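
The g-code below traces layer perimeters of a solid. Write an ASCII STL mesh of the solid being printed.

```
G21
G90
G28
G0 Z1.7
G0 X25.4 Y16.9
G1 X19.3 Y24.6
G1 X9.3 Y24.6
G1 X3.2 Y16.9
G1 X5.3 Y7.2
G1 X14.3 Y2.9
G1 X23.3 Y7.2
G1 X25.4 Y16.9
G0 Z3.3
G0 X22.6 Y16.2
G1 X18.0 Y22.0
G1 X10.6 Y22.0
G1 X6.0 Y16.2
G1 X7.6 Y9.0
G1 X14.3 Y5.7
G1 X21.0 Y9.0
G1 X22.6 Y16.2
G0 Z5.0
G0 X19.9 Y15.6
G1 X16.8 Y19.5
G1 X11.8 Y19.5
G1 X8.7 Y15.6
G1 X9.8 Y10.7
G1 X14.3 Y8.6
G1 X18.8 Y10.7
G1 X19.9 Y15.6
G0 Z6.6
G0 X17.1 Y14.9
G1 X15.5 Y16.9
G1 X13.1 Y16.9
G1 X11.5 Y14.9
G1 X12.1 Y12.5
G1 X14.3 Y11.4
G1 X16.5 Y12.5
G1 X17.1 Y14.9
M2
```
solid part
  facet normal 0.0000 0.0000 -1.0000
    outer loop
      vertex 8.1 27.2 0.0
      vertex 20.5 27.2 0.0
      vertex 28.2 17.5 0.0
    endloop
  endfacet
  facet normal 0.0000 0.0000 -1.0000
    outer loop
      vertex 0.4 17.5 0.0
      vertex 8.1 27.2 0.0
      vertex 28.2 17.5 0.0
    endloop
  endfacet
  facet normal 0.0000 0.0000 -1.0000
    outer loop
      vertex 3.1 5.4 0.0
      vertex 0.4 17.5 0.0
      vertex 28.2 17.5 0.0
    endloop
  endfacet
  facet normal 0.0000 0.0000 -1.0000
    outer loop
      vertex 14.3 0.0 0.0
      vertex 3.1 5.4 0.0
      vertex 28.2 17.5 0.0
    endloop
  endfacet
  facet normal 0.0000 0.0000 -1.0000
    outer loop
      vertex 25.5 5.4 0.0
      vertex 14.3 0.0 0.0
      vertex 28.2 17.5 0.0
    endloop
  endfacet
  facet normal 0.4243 0.3368 0.8405
    outer loop
      vertex 28.2 17.5 0.0
      vertex 20.5 27.2 0.0
      vertex 14.3 14.3 8.3
    endloop
  endfacet
  facet normal 0.0000 0.5411 0.8410
    outer loop
      vertex 20.5 27.2 0.0
      vertex 8.1 27.2 0.0
      vertex 14.3 14.3 8.3
    endloop
  endfacet
  facet normal -0.4243 0.3368 0.8405
    outer loop
      vertex 8.1 27.2 0.0
      vertex 0.4 17.5 0.0
      vertex 14.3 14.3 8.3
    endloop
  endfacet
  facet normal -0.5290 -0.1180 0.8404
    outer loop
      vertex 0.4 17.5 0.0
      vertex 3.1 5.4 0.0
      vertex 14.3 14.3 8.3
    endloop
  endfacet
  facet normal -0.2352 -0.4879 0.8406
    outer loop
      vertex 3.1 5.4 0.0
      vertex 14.3 0.0 0.0
      vertex 14.3 14.3 8.3
    endloop
  endfacet
  facet normal 0.2352 -0.4879 0.8406
    outer loop
      vertex 14.3 0.0 0.0
      vertex 25.5 5.4 0.0
      vertex 14.3 14.3 8.3
    endloop
  endfacet
  facet normal 0.5290 -0.1180 0.8404
    outer loop
      vertex 25.5 5.4 0.0
      vertex 28.2 17.5 0.0
      vertex 14.3 14.3 8.3
    endloop
  endfacet
endsolid part

The G0 Z moves step by Δz≈1.7 mm. The G1 loops shrink linearly with z, so the solid tapers from its base footprint up to z≈8.3. Closing with a flat bottom cap and the tapered top and triangulating gives 12 facets — a regular 7-sided pyramid, base circumscribed radius ≈ 14.3 mm, apex at z ≈ 8.3 mm.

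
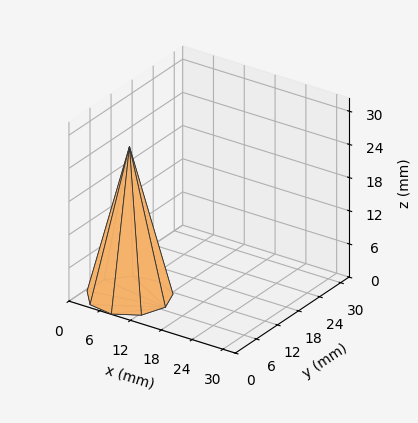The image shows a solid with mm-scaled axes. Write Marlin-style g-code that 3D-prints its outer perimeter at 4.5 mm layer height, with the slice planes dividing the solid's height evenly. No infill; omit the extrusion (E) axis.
Reading the render: the shape is a regular 9-sided pyramid, base circumscribed radius ≈ 7 mm, apex at z ≈ 27 mm (dimensions read to the nearest mm from the axis ticks). For the g-code, the solid's height is divided into equal slices at the stated Δz and each level perimeter traced with G1 moves after a G0 lift.

; perimeter-only toolpath
G21 ; units = mm
G90 ; absolute positioning
G28 ; home
; layer 1
G0 Z4.5
G0 X12.8 Y7.0
G1 X11.5 Y10.8
G1 X8.0 Y12.8
G1 X4.1 Y12.1
G1 X1.5 Y9.0
G1 X1.5 Y5.0
G1 X4.1 Y1.9
G1 X8.0 Y1.2
G1 X11.5 Y3.2
G1 X12.8 Y7.0
; layer 2
G0 Z9.0
G0 X11.7 Y7.0
G1 X10.6 Y10.0
G1 X7.8 Y11.6
G1 X4.7 Y11.1
G1 X2.6 Y8.6
G1 X2.6 Y5.4
G1 X4.7 Y2.9
G1 X7.8 Y2.4
G1 X10.6 Y4.0
G1 X11.7 Y7.0
; layer 3
G0 Z13.5
G0 X10.5 Y7.0
G1 X9.7 Y9.2
G1 X7.6 Y10.4
G1 X5.2 Y10.1
G1 X3.7 Y8.2
G1 X3.7 Y5.8
G1 X5.2 Y4.0
G1 X7.6 Y3.5
G1 X9.7 Y4.8
G1 X10.5 Y7.0
; layer 4
G0 Z18.0
G0 X9.3 Y7.0
G1 X8.8 Y8.5
G1 X7.4 Y9.3
G1 X5.8 Y9.0
G1 X4.8 Y7.8
G1 X4.8 Y6.2
G1 X5.8 Y5.0
G1 X7.4 Y4.7
G1 X8.8 Y5.5
G1 X9.3 Y7.0
; layer 5
G0 Z22.5
G0 X8.2 Y7.0
G1 X7.9 Y7.8
G1 X7.2 Y8.2
G1 X6.4 Y8.0
G1 X5.9 Y7.4
G1 X5.9 Y6.6
G1 X6.4 Y6.0
G1 X7.2 Y5.9
G1 X7.9 Y6.3
G1 X8.2 Y7.0
M2 ; end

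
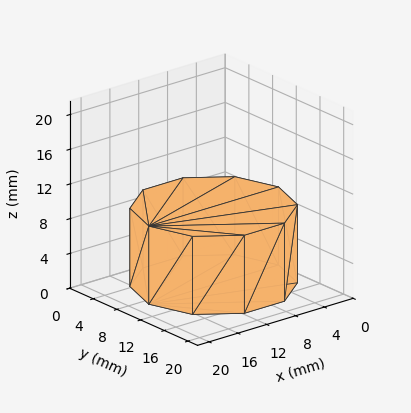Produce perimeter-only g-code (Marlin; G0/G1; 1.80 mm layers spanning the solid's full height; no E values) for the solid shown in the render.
Reading the render: the shape is a regular 10-sided prism (a cylinder approximated with 10 flat sides), circumscribed radius ≈ 9 mm, height ≈ 9 mm (dimensions read to the nearest mm from the axis ticks). For the g-code, the solid's height is divided into equal slices at the stated Δz and each level perimeter traced with G1 moves after a G0 lift.

; perimeter-only toolpath
G21 ; units = mm
G90 ; absolute positioning
G28 ; home
; layer 1
G0 Z1.80
G0 X18.00 Y9.00
G1 X16.28 Y14.29
G1 X11.78 Y17.56
G1 X6.22 Y17.56
G1 X1.72 Y14.29
G1 X0.00 Y9.00
G1 X1.72 Y3.71
G1 X6.22 Y0.44
G1 X11.78 Y0.44
G1 X16.28 Y3.71
G1 X18.00 Y9.00
; layer 2
G0 Z3.60
G0 X18.00 Y9.00
G1 X16.28 Y14.29
G1 X11.78 Y17.56
G1 X6.22 Y17.56
G1 X1.72 Y14.29
G1 X0.00 Y9.00
G1 X1.72 Y3.71
G1 X6.22 Y0.44
G1 X11.78 Y0.44
G1 X16.28 Y3.71
G1 X18.00 Y9.00
; layer 3
G0 Z5.40
G0 X18.00 Y9.00
G1 X16.28 Y14.29
G1 X11.78 Y17.56
G1 X6.22 Y17.56
G1 X1.72 Y14.29
G1 X0.00 Y9.00
G1 X1.72 Y3.71
G1 X6.22 Y0.44
G1 X11.78 Y0.44
G1 X16.28 Y3.71
G1 X18.00 Y9.00
; layer 4
G0 Z7.20
G0 X18.00 Y9.00
G1 X16.28 Y14.29
G1 X11.78 Y17.56
G1 X6.22 Y17.56
G1 X1.72 Y14.29
G1 X0.00 Y9.00
G1 X1.72 Y3.71
G1 X6.22 Y0.44
G1 X11.78 Y0.44
G1 X16.28 Y3.71
G1 X18.00 Y9.00
; layer 5
G0 Z9.00
G0 X18.00 Y9.00
G1 X16.28 Y14.29
G1 X11.78 Y17.56
G1 X6.22 Y17.56
G1 X1.72 Y14.29
G1 X0.00 Y9.00
G1 X1.72 Y3.71
G1 X6.22 Y0.44
G1 X11.78 Y0.44
G1 X16.28 Y3.71
G1 X18.00 Y9.00
M2 ; end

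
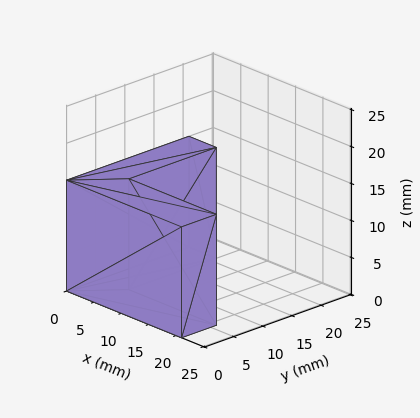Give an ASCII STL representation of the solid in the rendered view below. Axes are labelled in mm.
Reading the render: the shape is an L-shaped prism: outer 21 × 21 mm, arm thicknesses ≈ 6 mm (horizontal) and 5 mm (vertical), extruded 15 mm in z (dimensions read to the nearest mm from the axis ticks). For the STL, each face is triangulated and given an outward normal.

solid part
  facet normal 0.0000 0.0000 -1.0000
    outer loop
      vertex 21.000 6.000 0.000
      vertex 21.000 0.000 0.000
      vertex 0.000 0.000 0.000
    endloop
  endfacet
  facet normal 0.0000 0.0000 -1.0000
    outer loop
      vertex 5.000 6.000 0.000
      vertex 21.000 6.000 0.000
      vertex 0.000 0.000 0.000
    endloop
  endfacet
  facet normal 0.0000 0.0000 -1.0000
    outer loop
      vertex 5.000 21.000 0.000
      vertex 5.000 6.000 0.000
      vertex 0.000 0.000 0.000
    endloop
  endfacet
  facet normal 0.0000 0.0000 -1.0000
    outer loop
      vertex 0.000 21.000 0.000
      vertex 5.000 21.000 0.000
      vertex 0.000 0.000 0.000
    endloop
  endfacet
  facet normal 0.0000 0.0000 1.0000
    outer loop
      vertex 0.000 0.000 15.000
      vertex 21.000 0.000 15.000
      vertex 21.000 6.000 15.000
    endloop
  endfacet
  facet normal 0.0000 0.0000 1.0000
    outer loop
      vertex 0.000 0.000 15.000
      vertex 21.000 6.000 15.000
      vertex 5.000 6.000 15.000
    endloop
  endfacet
  facet normal 0.0000 0.0000 1.0000
    outer loop
      vertex 0.000 0.000 15.000
      vertex 5.000 6.000 15.000
      vertex 5.000 21.000 15.000
    endloop
  endfacet
  facet normal 0.0000 0.0000 1.0000
    outer loop
      vertex 0.000 0.000 15.000
      vertex 5.000 21.000 15.000
      vertex 0.000 21.000 15.000
    endloop
  endfacet
  facet normal 0.0000 -1.0000 0.0000
    outer loop
      vertex 0.000 0.000 0.000
      vertex 21.000 0.000 0.000
      vertex 21.000 0.000 15.000
    endloop
  endfacet
  facet normal 0.0000 -1.0000 0.0000
    outer loop
      vertex 0.000 0.000 0.000
      vertex 21.000 0.000 15.000
      vertex 0.000 0.000 15.000
    endloop
  endfacet
  facet normal 1.0000 0.0000 0.0000
    outer loop
      vertex 21.000 0.000 0.000
      vertex 21.000 6.000 0.000
      vertex 21.000 6.000 15.000
    endloop
  endfacet
  facet normal 1.0000 0.0000 0.0000
    outer loop
      vertex 21.000 0.000 0.000
      vertex 21.000 6.000 15.000
      vertex 21.000 0.000 15.000
    endloop
  endfacet
  facet normal 0.0000 1.0000 0.0000
    outer loop
      vertex 21.000 6.000 0.000
      vertex 5.000 6.000 0.000
      vertex 5.000 6.000 15.000
    endloop
  endfacet
  facet normal 0.0000 1.0000 0.0000
    outer loop
      vertex 21.000 6.000 0.000
      vertex 5.000 6.000 15.000
      vertex 21.000 6.000 15.000
    endloop
  endfacet
  facet normal 1.0000 0.0000 0.0000
    outer loop
      vertex 5.000 6.000 0.000
      vertex 5.000 21.000 0.000
      vertex 5.000 21.000 15.000
    endloop
  endfacet
  facet normal 1.0000 0.0000 0.0000
    outer loop
      vertex 5.000 6.000 0.000
      vertex 5.000 21.000 15.000
      vertex 5.000 6.000 15.000
    endloop
  endfacet
  facet normal 0.0000 1.0000 0.0000
    outer loop
      vertex 5.000 21.000 0.000
      vertex 0.000 21.000 0.000
      vertex 0.000 21.000 15.000
    endloop
  endfacet
  facet normal 0.0000 1.0000 0.0000
    outer loop
      vertex 5.000 21.000 0.000
      vertex 0.000 21.000 15.000
      vertex 5.000 21.000 15.000
    endloop
  endfacet
  facet normal -1.0000 0.0000 0.0000
    outer loop
      vertex 0.000 21.000 0.000
      vertex 0.000 0.000 0.000
      vertex 0.000 0.000 15.000
    endloop
  endfacet
  facet normal -1.0000 0.0000 0.0000
    outer loop
      vertex 0.000 21.000 0.000
      vertex 0.000 0.000 15.000
      vertex 0.000 21.000 15.000
    endloop
  endfacet
endsolid part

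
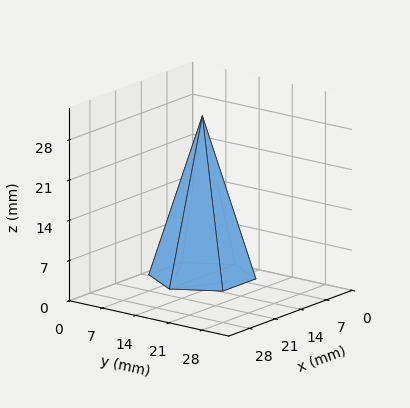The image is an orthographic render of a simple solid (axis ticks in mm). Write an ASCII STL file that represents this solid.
Reading the render: the shape is a regular 6-sided pyramid, base circumscribed radius ≈ 9 mm, apex at z ≈ 28 mm (dimensions read to the nearest mm from the axis ticks). For the STL, each face is triangulated and given an outward normal.

solid part
  facet normal 0.0000 0.0000 -1.0000
    outer loop
      vertex 4.5 16.8 0.0
      vertex 13.5 16.8 0.0
      vertex 18.0 9.0 0.0
    endloop
  endfacet
  facet normal 0.0000 0.0000 -1.0000
    outer loop
      vertex 0.0 9.0 0.0
      vertex 4.5 16.8 0.0
      vertex 18.0 9.0 0.0
    endloop
  endfacet
  facet normal 0.0000 0.0000 -1.0000
    outer loop
      vertex 4.5 1.2 0.0
      vertex 0.0 9.0 0.0
      vertex 18.0 9.0 0.0
    endloop
  endfacet
  facet normal 0.0000 0.0000 -1.0000
    outer loop
      vertex 13.5 1.2 0.0
      vertex 4.5 1.2 0.0
      vertex 18.0 9.0 0.0
    endloop
  endfacet
  facet normal 0.8344 0.4814 0.2682
    outer loop
      vertex 18.0 9.0 0.0
      vertex 13.5 16.8 0.0
      vertex 9.0 9.0 28.0
    endloop
  endfacet
  facet normal 0.0000 0.9633 0.2684
    outer loop
      vertex 13.5 16.8 0.0
      vertex 4.5 16.8 0.0
      vertex 9.0 9.0 28.0
    endloop
  endfacet
  facet normal -0.8344 0.4814 0.2682
    outer loop
      vertex 4.5 16.8 0.0
      vertex 0.0 9.0 0.0
      vertex 9.0 9.0 28.0
    endloop
  endfacet
  facet normal -0.8344 -0.4814 0.2682
    outer loop
      vertex 0.0 9.0 0.0
      vertex 4.5 1.2 0.0
      vertex 9.0 9.0 28.0
    endloop
  endfacet
  facet normal 0.0000 -0.9633 0.2684
    outer loop
      vertex 4.5 1.2 0.0
      vertex 13.5 1.2 0.0
      vertex 9.0 9.0 28.0
    endloop
  endfacet
  facet normal 0.8344 -0.4814 0.2682
    outer loop
      vertex 13.5 1.2 0.0
      vertex 18.0 9.0 0.0
      vertex 9.0 9.0 28.0
    endloop
  endfacet
endsolid part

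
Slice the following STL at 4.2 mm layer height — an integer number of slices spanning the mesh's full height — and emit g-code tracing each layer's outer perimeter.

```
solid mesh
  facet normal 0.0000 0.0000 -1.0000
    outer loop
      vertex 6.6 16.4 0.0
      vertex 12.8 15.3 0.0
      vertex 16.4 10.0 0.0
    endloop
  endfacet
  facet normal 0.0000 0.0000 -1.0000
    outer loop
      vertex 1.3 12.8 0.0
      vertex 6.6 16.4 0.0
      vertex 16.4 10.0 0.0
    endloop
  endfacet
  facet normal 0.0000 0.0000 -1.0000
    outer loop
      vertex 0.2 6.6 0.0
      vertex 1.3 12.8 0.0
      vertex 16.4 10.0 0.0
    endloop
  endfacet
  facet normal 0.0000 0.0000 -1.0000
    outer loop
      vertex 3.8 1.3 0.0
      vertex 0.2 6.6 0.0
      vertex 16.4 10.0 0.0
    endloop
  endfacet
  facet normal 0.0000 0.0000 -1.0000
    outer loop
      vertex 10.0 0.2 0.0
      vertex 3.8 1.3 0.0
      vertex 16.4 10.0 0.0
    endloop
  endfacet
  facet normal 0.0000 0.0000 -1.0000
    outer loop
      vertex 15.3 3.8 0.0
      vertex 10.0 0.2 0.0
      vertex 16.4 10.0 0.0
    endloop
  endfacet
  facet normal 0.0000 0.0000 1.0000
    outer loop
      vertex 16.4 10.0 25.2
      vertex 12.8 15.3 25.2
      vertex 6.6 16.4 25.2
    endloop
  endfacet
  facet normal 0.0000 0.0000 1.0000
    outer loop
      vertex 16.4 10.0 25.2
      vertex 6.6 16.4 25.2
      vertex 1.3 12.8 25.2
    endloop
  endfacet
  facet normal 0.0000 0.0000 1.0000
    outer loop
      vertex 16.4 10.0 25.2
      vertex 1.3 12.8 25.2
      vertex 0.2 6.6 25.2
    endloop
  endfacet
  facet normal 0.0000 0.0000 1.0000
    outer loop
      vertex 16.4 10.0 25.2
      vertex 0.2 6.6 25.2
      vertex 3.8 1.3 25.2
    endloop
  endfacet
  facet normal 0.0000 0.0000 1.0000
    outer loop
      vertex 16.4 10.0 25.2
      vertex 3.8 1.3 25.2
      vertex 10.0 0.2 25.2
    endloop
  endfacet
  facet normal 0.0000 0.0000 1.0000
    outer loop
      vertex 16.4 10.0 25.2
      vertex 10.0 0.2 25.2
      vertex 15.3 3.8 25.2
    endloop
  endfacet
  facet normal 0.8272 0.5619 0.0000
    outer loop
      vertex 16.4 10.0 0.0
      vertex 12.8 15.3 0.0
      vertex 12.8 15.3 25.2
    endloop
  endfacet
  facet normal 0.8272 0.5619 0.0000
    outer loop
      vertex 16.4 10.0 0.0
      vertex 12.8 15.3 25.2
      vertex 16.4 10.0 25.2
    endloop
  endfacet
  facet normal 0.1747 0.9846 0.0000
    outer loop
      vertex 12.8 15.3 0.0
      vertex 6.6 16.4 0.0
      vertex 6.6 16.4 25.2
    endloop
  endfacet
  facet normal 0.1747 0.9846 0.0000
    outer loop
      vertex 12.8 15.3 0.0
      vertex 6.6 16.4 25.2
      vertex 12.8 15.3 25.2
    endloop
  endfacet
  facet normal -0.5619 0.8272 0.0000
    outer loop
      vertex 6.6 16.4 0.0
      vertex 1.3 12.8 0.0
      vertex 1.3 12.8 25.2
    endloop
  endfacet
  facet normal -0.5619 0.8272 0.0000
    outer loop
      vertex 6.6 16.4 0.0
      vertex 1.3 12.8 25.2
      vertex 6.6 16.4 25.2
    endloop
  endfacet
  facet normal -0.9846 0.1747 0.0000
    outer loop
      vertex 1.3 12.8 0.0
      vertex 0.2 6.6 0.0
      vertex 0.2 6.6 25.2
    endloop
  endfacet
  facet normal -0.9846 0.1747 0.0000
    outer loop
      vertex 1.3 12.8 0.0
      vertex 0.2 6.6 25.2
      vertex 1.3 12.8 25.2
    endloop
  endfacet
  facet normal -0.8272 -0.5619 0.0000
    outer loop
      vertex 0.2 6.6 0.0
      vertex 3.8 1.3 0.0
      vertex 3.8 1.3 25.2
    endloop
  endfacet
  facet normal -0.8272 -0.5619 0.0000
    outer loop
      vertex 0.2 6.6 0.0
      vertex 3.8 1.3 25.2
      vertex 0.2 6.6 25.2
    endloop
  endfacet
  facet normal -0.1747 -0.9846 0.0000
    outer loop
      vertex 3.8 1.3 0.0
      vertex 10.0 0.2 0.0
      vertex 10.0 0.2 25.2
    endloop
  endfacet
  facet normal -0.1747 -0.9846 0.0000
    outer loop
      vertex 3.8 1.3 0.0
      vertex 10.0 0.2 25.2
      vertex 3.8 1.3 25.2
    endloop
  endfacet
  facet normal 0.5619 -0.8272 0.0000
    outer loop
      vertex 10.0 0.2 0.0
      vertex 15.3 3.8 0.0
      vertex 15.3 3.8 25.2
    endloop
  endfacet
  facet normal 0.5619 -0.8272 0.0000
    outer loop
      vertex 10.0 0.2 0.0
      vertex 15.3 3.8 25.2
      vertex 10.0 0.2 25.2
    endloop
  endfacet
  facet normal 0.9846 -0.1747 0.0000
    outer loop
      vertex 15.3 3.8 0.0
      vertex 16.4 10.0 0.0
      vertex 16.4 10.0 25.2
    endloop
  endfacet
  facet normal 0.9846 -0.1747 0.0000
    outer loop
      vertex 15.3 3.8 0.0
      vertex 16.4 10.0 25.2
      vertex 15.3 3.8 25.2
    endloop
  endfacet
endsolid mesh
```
; perimeter-only toolpath
G21 ; units = mm
G90 ; absolute positioning
G28 ; home
; layer 1
G0 Z4.2
G0 X16.4 Y10.0
G1 X12.8 Y15.3
G1 X6.6 Y16.4
G1 X1.3 Y12.8
G1 X0.2 Y6.6
G1 X3.8 Y1.3
G1 X10.0 Y0.2
G1 X15.3 Y3.8
G1 X16.4 Y10.0
; layer 2
G0 Z8.4
G0 X16.4 Y10.0
G1 X12.8 Y15.3
G1 X6.6 Y16.4
G1 X1.3 Y12.8
G1 X0.2 Y6.6
G1 X3.8 Y1.3
G1 X10.0 Y0.2
G1 X15.3 Y3.8
G1 X16.4 Y10.0
; layer 3
G0 Z12.6
G0 X16.4 Y10.0
G1 X12.8 Y15.3
G1 X6.6 Y16.4
G1 X1.3 Y12.8
G1 X0.2 Y6.6
G1 X3.8 Y1.3
G1 X10.0 Y0.2
G1 X15.3 Y3.8
G1 X16.4 Y10.0
; layer 4
G0 Z16.8
G0 X16.4 Y10.0
G1 X12.8 Y15.3
G1 X6.6 Y16.4
G1 X1.3 Y12.8
G1 X0.2 Y6.6
G1 X3.8 Y1.3
G1 X10.0 Y0.2
G1 X15.3 Y3.8
G1 X16.4 Y10.0
; layer 5
G0 Z21.0
G0 X16.4 Y10.0
G1 X12.8 Y15.3
G1 X6.6 Y16.4
G1 X1.3 Y12.8
G1 X0.2 Y6.6
G1 X3.8 Y1.3
G1 X10.0 Y0.2
G1 X15.3 Y3.8
G1 X16.4 Y10.0
; layer 6
G0 Z25.2
G0 X16.4 Y10.0
G1 X12.8 Y15.3
G1 X6.6 Y16.4
G1 X1.3 Y12.8
G1 X0.2 Y6.6
G1 X3.8 Y1.3
G1 X10.0 Y0.2
G1 X15.3 Y3.8
G1 X16.4 Y10.0
M2 ; end

The solid is a regular 8-sided prism (a cylinder approximated with 8 flat sides), circumscribed radius ≈ 8.3 mm, height ≈ 25.2 mm. Slicing at Δz = 4.2 mm — 6 equal slices spanning the solid's height, so layer i sits at z = i·h/6 — gives 6 non-empty perimeters. Each is a 8-segment closed polygon; G0 lifts to the layer z and rapids to the start vertex, then G1 traces the edges.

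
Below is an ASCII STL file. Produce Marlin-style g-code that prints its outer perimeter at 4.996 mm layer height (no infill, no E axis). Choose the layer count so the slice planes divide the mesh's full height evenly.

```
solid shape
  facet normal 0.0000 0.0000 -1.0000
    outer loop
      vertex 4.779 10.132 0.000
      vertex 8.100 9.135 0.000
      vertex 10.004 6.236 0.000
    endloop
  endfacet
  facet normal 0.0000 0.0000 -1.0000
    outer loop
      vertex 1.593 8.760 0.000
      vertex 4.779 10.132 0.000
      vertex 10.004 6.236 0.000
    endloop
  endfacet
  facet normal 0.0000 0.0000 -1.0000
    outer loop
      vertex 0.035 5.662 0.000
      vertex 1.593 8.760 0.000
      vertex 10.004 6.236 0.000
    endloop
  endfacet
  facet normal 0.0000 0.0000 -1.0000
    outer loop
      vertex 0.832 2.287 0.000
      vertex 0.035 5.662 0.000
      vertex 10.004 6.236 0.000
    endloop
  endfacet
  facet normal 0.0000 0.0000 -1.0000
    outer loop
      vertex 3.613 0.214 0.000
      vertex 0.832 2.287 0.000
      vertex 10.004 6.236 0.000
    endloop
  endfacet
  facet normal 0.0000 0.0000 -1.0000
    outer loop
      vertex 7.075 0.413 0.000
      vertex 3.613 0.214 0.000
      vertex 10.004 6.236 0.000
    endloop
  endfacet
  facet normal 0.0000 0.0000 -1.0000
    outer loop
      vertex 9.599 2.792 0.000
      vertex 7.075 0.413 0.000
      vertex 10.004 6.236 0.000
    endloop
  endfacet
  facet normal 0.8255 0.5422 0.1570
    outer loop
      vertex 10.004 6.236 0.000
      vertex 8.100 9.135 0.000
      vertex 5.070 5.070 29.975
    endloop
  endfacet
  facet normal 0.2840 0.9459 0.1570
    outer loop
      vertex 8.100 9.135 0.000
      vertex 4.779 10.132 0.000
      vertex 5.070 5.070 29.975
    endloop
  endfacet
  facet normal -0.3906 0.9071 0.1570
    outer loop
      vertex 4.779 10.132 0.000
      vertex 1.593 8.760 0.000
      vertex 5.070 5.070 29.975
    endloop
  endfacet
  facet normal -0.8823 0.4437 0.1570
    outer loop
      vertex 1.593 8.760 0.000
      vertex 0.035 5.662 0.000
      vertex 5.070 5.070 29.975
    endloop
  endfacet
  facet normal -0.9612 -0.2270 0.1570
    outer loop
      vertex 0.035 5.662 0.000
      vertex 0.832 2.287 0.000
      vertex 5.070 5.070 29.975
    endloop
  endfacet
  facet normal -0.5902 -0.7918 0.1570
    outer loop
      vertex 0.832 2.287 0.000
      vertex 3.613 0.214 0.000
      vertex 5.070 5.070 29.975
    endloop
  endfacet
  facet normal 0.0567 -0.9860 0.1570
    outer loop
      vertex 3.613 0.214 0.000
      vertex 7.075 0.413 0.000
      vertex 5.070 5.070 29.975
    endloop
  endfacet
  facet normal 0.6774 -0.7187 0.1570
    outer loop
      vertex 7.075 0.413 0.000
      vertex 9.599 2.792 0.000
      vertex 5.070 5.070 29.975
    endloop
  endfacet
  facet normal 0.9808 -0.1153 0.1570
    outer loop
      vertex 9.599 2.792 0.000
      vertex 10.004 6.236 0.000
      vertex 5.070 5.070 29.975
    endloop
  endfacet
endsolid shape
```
; perimeter-only toolpath
G21 ; units = mm
G90 ; absolute positioning
G28 ; home
; layer 1
G0 Z4.996
G0 X9.182 Y6.042
G1 X7.595 Y8.457
G1 X4.827 Y9.288
G1 X2.172 Y8.145
G1 X0.874 Y5.563
G1 X1.538 Y2.751
G1 X3.856 Y1.023
G1 X6.741 Y1.189
G1 X8.844 Y3.172
G1 X9.182 Y6.042
; layer 2
G0 Z9.992
G0 X8.359 Y5.847
G1 X7.090 Y7.780
G1 X4.876 Y8.445
G1 X2.752 Y7.530
G1 X1.713 Y5.465
G1 X2.245 Y3.215
G1 X4.099 Y1.833
G1 X6.407 Y1.965
G1 X8.089 Y3.551
G1 X8.359 Y5.847
; layer 3
G0 Z14.988
G0 X7.537 Y5.653
G1 X6.585 Y7.103
G1 X4.925 Y7.601
G1 X3.332 Y6.915
G1 X2.553 Y5.366
G1 X2.951 Y3.679
G1 X4.341 Y2.642
G1 X6.072 Y2.742
G1 X7.335 Y3.931
G1 X7.537 Y5.653
; layer 4
G0 Z19.983
G0 X6.715 Y5.459
G1 X6.080 Y6.425
G1 X4.973 Y6.757
G1 X3.911 Y6.300
G1 X3.392 Y5.267
G1 X3.657 Y4.142
G1 X4.584 Y3.451
G1 X5.738 Y3.518
G1 X6.580 Y4.311
G1 X6.715 Y5.459
; layer 5
G0 Z24.979
G0 X5.892 Y5.264
G1 X5.575 Y5.748
G1 X5.022 Y5.914
G1 X4.491 Y5.685
G1 X4.231 Y5.169
G1 X4.364 Y4.606
G1 X4.827 Y4.261
G1 X5.404 Y4.294
G1 X5.825 Y4.690
G1 X5.892 Y5.264
M2 ; end

The solid is a regular 9-sided pyramid, base circumscribed radius ≈ 5.07 mm, apex at z ≈ 30 mm. Slicing at Δz = 4.996 mm — 6 equal slices spanning the solid's height, so layer i sits at z = i·h/6 — gives 5 non-empty perimeters. Each is a 9-segment closed polygon; G0 lifts to the layer z and rapids to the start vertex, then G1 traces the edges. The cross-section shrinks linearly with z (the slice at the apex is degenerate and omitted).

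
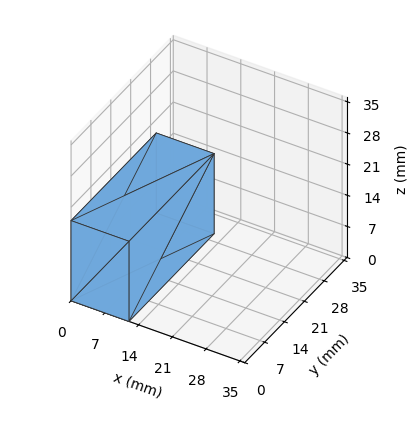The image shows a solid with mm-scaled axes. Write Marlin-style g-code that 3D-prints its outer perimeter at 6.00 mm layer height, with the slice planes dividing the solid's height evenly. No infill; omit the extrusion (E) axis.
Reading the render: the shape is a rectangular box, roughly 12 × 30 mm footprint and 18 mm tall (dimensions read to the nearest mm from the axis ticks). For the g-code, the solid's height is divided into equal slices at the stated Δz and each level perimeter traced with G1 moves after a G0 lift.

; perimeter-only toolpath
G21 ; units = mm
G90 ; absolute positioning
G28 ; home
; layer 1
G0 Z6.00
G0 X0.00 Y0.00
G1 X12.00 Y0.00
G1 X12.00 Y30.00
G1 X0.00 Y30.00
G1 X0.00 Y0.00
; layer 2
G0 Z12.00
G0 X0.00 Y0.00
G1 X12.00 Y0.00
G1 X12.00 Y30.00
G1 X0.00 Y30.00
G1 X0.00 Y0.00
; layer 3
G0 Z18.00
G0 X0.00 Y0.00
G1 X12.00 Y0.00
G1 X12.00 Y30.00
G1 X0.00 Y30.00
G1 X0.00 Y0.00
M2 ; end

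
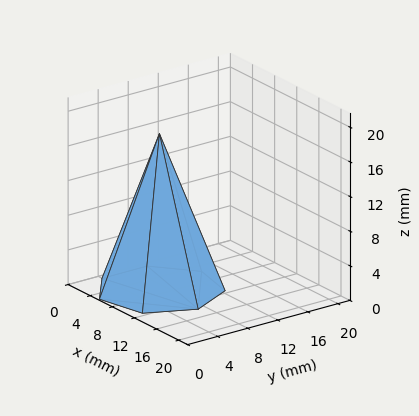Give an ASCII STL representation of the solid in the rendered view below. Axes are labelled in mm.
Reading the render: the shape is a regular 7-sided pyramid, base circumscribed radius ≈ 7 mm, apex at z ≈ 18 mm (dimensions read to the nearest mm from the axis ticks). For the STL, each face is triangulated and given an outward normal.

solid part
  facet normal 0.0000 0.0000 -1.0000
    outer loop
      vertex 5.4 13.8 0.0
      vertex 11.4 12.5 0.0
      vertex 14.0 7.0 0.0
    endloop
  endfacet
  facet normal 0.0000 0.0000 -1.0000
    outer loop
      vertex 0.7 10.0 0.0
      vertex 5.4 13.8 0.0
      vertex 14.0 7.0 0.0
    endloop
  endfacet
  facet normal 0.0000 0.0000 -1.0000
    outer loop
      vertex 0.7 4.0 0.0
      vertex 0.7 10.0 0.0
      vertex 14.0 7.0 0.0
    endloop
  endfacet
  facet normal 0.0000 0.0000 -1.0000
    outer loop
      vertex 5.4 0.2 0.0
      vertex 0.7 4.0 0.0
      vertex 14.0 7.0 0.0
    endloop
  endfacet
  facet normal 0.0000 0.0000 -1.0000
    outer loop
      vertex 11.4 1.5 0.0
      vertex 5.4 0.2 0.0
      vertex 14.0 7.0 0.0
    endloop
  endfacet
  facet normal 0.8529 0.4032 0.3317
    outer loop
      vertex 14.0 7.0 0.0
      vertex 11.4 12.5 0.0
      vertex 7.0 7.0 18.0
    endloop
  endfacet
  facet normal 0.1998 0.9223 0.3307
    outer loop
      vertex 11.4 12.5 0.0
      vertex 5.4 13.8 0.0
      vertex 7.0 7.0 18.0
    endloop
  endfacet
  facet normal -0.5935 0.7341 0.3301
    outer loop
      vertex 5.4 13.8 0.0
      vertex 0.7 10.0 0.0
      vertex 7.0 7.0 18.0
    endloop
  endfacet
  facet normal -0.9439 0.0000 0.3304
    outer loop
      vertex 0.7 10.0 0.0
      vertex 0.7 4.0 0.0
      vertex 7.0 7.0 18.0
    endloop
  endfacet
  facet normal -0.5935 -0.7341 0.3301
    outer loop
      vertex 0.7 4.0 0.0
      vertex 5.4 0.2 0.0
      vertex 7.0 7.0 18.0
    endloop
  endfacet
  facet normal 0.1998 -0.9223 0.3307
    outer loop
      vertex 5.4 0.2 0.0
      vertex 11.4 1.5 0.0
      vertex 7.0 7.0 18.0
    endloop
  endfacet
  facet normal 0.8529 -0.4032 0.3317
    outer loop
      vertex 11.4 1.5 0.0
      vertex 14.0 7.0 0.0
      vertex 7.0 7.0 18.0
    endloop
  endfacet
endsolid part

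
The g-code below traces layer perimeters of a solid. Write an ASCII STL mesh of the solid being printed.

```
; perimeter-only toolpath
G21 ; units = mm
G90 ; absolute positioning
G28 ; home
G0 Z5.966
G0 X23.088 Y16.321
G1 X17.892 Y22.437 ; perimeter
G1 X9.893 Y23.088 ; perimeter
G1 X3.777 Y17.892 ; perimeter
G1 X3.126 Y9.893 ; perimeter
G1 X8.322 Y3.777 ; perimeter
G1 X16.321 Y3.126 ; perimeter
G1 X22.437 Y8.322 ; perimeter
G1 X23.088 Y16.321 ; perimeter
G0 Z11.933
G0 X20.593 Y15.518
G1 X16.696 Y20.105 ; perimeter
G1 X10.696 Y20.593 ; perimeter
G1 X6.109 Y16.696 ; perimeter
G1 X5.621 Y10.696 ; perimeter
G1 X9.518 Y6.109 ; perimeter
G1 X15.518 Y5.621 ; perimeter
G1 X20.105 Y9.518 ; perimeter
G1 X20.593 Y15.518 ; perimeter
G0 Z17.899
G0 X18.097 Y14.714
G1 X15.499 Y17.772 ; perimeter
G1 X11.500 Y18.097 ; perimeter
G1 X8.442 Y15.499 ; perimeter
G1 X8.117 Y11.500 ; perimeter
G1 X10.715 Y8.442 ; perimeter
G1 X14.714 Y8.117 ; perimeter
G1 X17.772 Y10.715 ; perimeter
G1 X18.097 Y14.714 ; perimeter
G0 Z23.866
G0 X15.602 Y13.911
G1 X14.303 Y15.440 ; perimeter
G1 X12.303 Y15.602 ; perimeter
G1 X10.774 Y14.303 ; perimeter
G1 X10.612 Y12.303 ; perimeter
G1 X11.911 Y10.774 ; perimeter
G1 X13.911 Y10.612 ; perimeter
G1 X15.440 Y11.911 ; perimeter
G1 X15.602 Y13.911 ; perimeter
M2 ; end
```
solid part
  facet normal 0.0000 0.0000 -1.0000
    outer loop
      vertex 9.089 25.583 0.000
      vertex 19.088 24.770 0.000
      vertex 25.583 17.125 0.000
    endloop
  endfacet
  facet normal 0.0000 0.0000 -1.0000
    outer loop
      vertex 1.444 19.088 0.000
      vertex 9.089 25.583 0.000
      vertex 25.583 17.125 0.000
    endloop
  endfacet
  facet normal 0.0000 0.0000 -1.0000
    outer loop
      vertex 0.631 9.089 0.000
      vertex 1.444 19.088 0.000
      vertex 25.583 17.125 0.000
    endloop
  endfacet
  facet normal 0.0000 0.0000 -1.0000
    outer loop
      vertex 7.126 1.444 0.000
      vertex 0.631 9.089 0.000
      vertex 25.583 17.125 0.000
    endloop
  endfacet
  facet normal 0.0000 0.0000 -1.0000
    outer loop
      vertex 17.125 0.631 0.000
      vertex 7.126 1.444 0.000
      vertex 25.583 17.125 0.000
    endloop
  endfacet
  facet normal 0.0000 0.0000 -1.0000
    outer loop
      vertex 24.770 7.126 0.000
      vertex 17.125 0.631 0.000
      vertex 25.583 17.125 0.000
    endloop
  endfacet
  facet normal 0.7061 0.5999 0.3761
    outer loop
      vertex 25.583 17.125 0.000
      vertex 19.088 24.770 0.000
      vertex 13.107 13.107 29.832
    endloop
  endfacet
  facet normal 0.0751 0.9235 0.3761
    outer loop
      vertex 19.088 24.770 0.000
      vertex 9.089 25.583 0.000
      vertex 13.107 13.107 29.832
    endloop
  endfacet
  facet normal -0.5999 0.7061 0.3761
    outer loop
      vertex 9.089 25.583 0.000
      vertex 1.444 19.088 0.000
      vertex 13.107 13.107 29.832
    endloop
  endfacet
  facet normal -0.9235 0.0751 0.3761
    outer loop
      vertex 1.444 19.088 0.000
      vertex 0.631 9.089 0.000
      vertex 13.107 13.107 29.832
    endloop
  endfacet
  facet normal -0.7061 -0.5999 0.3761
    outer loop
      vertex 0.631 9.089 0.000
      vertex 7.126 1.444 0.000
      vertex 13.107 13.107 29.832
    endloop
  endfacet
  facet normal -0.0751 -0.9235 0.3761
    outer loop
      vertex 7.126 1.444 0.000
      vertex 17.125 0.631 0.000
      vertex 13.107 13.107 29.832
    endloop
  endfacet
  facet normal 0.5999 -0.7061 0.3761
    outer loop
      vertex 17.125 0.631 0.000
      vertex 24.770 7.126 0.000
      vertex 13.107 13.107 29.832
    endloop
  endfacet
  facet normal 0.9235 -0.0751 0.3761
    outer loop
      vertex 24.770 7.126 0.000
      vertex 25.583 17.125 0.000
      vertex 13.107 13.107 29.832
    endloop
  endfacet
endsolid part

The G0 Z moves step by Δz≈5.966 mm. The G1 loops shrink linearly with z, so the solid tapers from its base footprint up to z≈29.8. Closing with a flat bottom cap and the tapered top and triangulating gives 14 facets — a regular 8-sided pyramid, base circumscribed radius ≈ 13.1 mm, apex at z ≈ 29.8 mm.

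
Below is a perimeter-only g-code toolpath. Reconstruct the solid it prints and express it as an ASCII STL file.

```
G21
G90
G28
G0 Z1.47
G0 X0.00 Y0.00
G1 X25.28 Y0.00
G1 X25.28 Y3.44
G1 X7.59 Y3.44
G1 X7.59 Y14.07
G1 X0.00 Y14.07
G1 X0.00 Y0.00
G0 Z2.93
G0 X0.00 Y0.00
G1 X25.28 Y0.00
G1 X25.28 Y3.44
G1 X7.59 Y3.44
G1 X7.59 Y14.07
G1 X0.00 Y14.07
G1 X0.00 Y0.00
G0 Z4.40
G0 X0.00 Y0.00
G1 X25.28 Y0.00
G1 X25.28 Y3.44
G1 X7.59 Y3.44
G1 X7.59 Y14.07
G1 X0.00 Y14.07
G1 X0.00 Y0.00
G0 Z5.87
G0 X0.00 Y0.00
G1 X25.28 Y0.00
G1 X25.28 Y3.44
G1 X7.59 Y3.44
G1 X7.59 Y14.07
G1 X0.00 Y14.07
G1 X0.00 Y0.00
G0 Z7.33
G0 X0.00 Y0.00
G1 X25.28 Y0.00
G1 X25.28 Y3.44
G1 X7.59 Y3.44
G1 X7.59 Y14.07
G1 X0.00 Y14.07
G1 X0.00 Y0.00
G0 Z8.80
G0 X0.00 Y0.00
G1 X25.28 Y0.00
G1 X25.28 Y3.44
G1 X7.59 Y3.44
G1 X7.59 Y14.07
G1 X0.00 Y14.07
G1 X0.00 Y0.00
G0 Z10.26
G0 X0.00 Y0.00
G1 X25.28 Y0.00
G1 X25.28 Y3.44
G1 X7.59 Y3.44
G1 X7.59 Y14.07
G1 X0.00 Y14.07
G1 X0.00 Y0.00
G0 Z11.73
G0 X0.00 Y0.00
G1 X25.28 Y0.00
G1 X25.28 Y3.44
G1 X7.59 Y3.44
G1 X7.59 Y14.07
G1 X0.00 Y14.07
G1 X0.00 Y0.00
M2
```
solid part
  facet normal 0.0000 0.0000 -1.0000
    outer loop
      vertex 25.28 3.44 0.00
      vertex 25.28 0.00 0.00
      vertex 0.00 0.00 0.00
    endloop
  endfacet
  facet normal 0.0000 0.0000 -1.0000
    outer loop
      vertex 7.59 3.44 0.00
      vertex 25.28 3.44 0.00
      vertex 0.00 0.00 0.00
    endloop
  endfacet
  facet normal 0.0000 0.0000 -1.0000
    outer loop
      vertex 7.59 14.07 0.00
      vertex 7.59 3.44 0.00
      vertex 0.00 0.00 0.00
    endloop
  endfacet
  facet normal 0.0000 0.0000 -1.0000
    outer loop
      vertex 0.00 14.07 0.00
      vertex 7.59 14.07 0.00
      vertex 0.00 0.00 0.00
    endloop
  endfacet
  facet normal 0.0000 0.0000 1.0000
    outer loop
      vertex 0.00 0.00 11.73
      vertex 25.28 0.00 11.73
      vertex 25.28 3.44 11.73
    endloop
  endfacet
  facet normal 0.0000 0.0000 1.0000
    outer loop
      vertex 0.00 0.00 11.73
      vertex 25.28 3.44 11.73
      vertex 7.59 3.44 11.73
    endloop
  endfacet
  facet normal 0.0000 0.0000 1.0000
    outer loop
      vertex 0.00 0.00 11.73
      vertex 7.59 3.44 11.73
      vertex 7.59 14.07 11.73
    endloop
  endfacet
  facet normal 0.0000 0.0000 1.0000
    outer loop
      vertex 0.00 0.00 11.73
      vertex 7.59 14.07 11.73
      vertex 0.00 14.07 11.73
    endloop
  endfacet
  facet normal 0.0000 -1.0000 0.0000
    outer loop
      vertex 0.00 0.00 0.00
      vertex 25.28 0.00 0.00
      vertex 25.28 0.00 11.73
    endloop
  endfacet
  facet normal 0.0000 -1.0000 0.0000
    outer loop
      vertex 0.00 0.00 0.00
      vertex 25.28 0.00 11.73
      vertex 0.00 0.00 11.73
    endloop
  endfacet
  facet normal 1.0000 0.0000 0.0000
    outer loop
      vertex 25.28 0.00 0.00
      vertex 25.28 3.44 0.00
      vertex 25.28 3.44 11.73
    endloop
  endfacet
  facet normal 1.0000 0.0000 0.0000
    outer loop
      vertex 25.28 0.00 0.00
      vertex 25.28 3.44 11.73
      vertex 25.28 0.00 11.73
    endloop
  endfacet
  facet normal 0.0000 1.0000 0.0000
    outer loop
      vertex 25.28 3.44 0.00
      vertex 7.59 3.44 0.00
      vertex 7.59 3.44 11.73
    endloop
  endfacet
  facet normal 0.0000 1.0000 0.0000
    outer loop
      vertex 25.28 3.44 0.00
      vertex 7.59 3.44 11.73
      vertex 25.28 3.44 11.73
    endloop
  endfacet
  facet normal 1.0000 0.0000 0.0000
    outer loop
      vertex 7.59 3.44 0.00
      vertex 7.59 14.07 0.00
      vertex 7.59 14.07 11.73
    endloop
  endfacet
  facet normal 1.0000 0.0000 0.0000
    outer loop
      vertex 7.59 3.44 0.00
      vertex 7.59 14.07 11.73
      vertex 7.59 3.44 11.73
    endloop
  endfacet
  facet normal 0.0000 1.0000 0.0000
    outer loop
      vertex 7.59 14.07 0.00
      vertex 0.00 14.07 0.00
      vertex 0.00 14.07 11.73
    endloop
  endfacet
  facet normal 0.0000 1.0000 0.0000
    outer loop
      vertex 7.59 14.07 0.00
      vertex 0.00 14.07 11.73
      vertex 7.59 14.07 11.73
    endloop
  endfacet
  facet normal -1.0000 0.0000 0.0000
    outer loop
      vertex 0.00 14.07 0.00
      vertex 0.00 0.00 0.00
      vertex 0.00 0.00 11.73
    endloop
  endfacet
  facet normal -1.0000 0.0000 0.0000
    outer loop
      vertex 0.00 14.07 0.00
      vertex 0.00 0.00 11.73
      vertex 0.00 14.07 11.73
    endloop
  endfacet
endsolid part

The G0 Z moves step by Δz≈1.47 mm. Every layer's G1 loop is the same polygon, so the solid is a straight extrusion of it from z=0 to z≈11.7. Closing with flat bottom and top caps and triangulating gives 20 facets — an L-shaped prism: outer 25.3 × 14.1 mm, arm thicknesses ≈ 3.44 mm (horizontal) and 7.59 mm (vertical), extruded 11.7 mm in z.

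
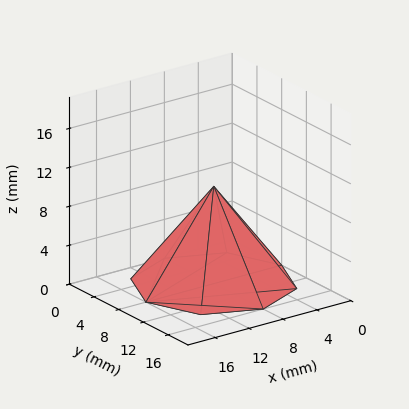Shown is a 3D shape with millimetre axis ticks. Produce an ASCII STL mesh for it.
Reading the render: the shape is a regular 8-sided pyramid, base circumscribed radius ≈ 8 mm, apex at z ≈ 10 mm (dimensions read to the nearest mm from the axis ticks). For the STL, each face is triangulated and given an outward normal.

solid part
  facet normal 0.0000 0.0000 -1.0000
    outer loop
      vertex 8.00 16.00 0.00
      vertex 13.66 13.66 0.00
      vertex 16.00 8.00 0.00
    endloop
  endfacet
  facet normal 0.0000 0.0000 -1.0000
    outer loop
      vertex 2.34 13.66 0.00
      vertex 8.00 16.00 0.00
      vertex 16.00 8.00 0.00
    endloop
  endfacet
  facet normal 0.0000 0.0000 -1.0000
    outer loop
      vertex 0.00 8.00 0.00
      vertex 2.34 13.66 0.00
      vertex 16.00 8.00 0.00
    endloop
  endfacet
  facet normal 0.0000 0.0000 -1.0000
    outer loop
      vertex 2.34 2.34 0.00
      vertex 0.00 8.00 0.00
      vertex 16.00 8.00 0.00
    endloop
  endfacet
  facet normal 0.0000 0.0000 -1.0000
    outer loop
      vertex 8.00 0.00 0.00
      vertex 2.34 2.34 0.00
      vertex 16.00 8.00 0.00
    endloop
  endfacet
  facet normal 0.0000 0.0000 -1.0000
    outer loop
      vertex 13.66 2.34 0.00
      vertex 8.00 0.00 0.00
      vertex 16.00 8.00 0.00
    endloop
  endfacet
  facet normal 0.7431 0.3072 0.5945
    outer loop
      vertex 16.00 8.00 0.00
      vertex 13.66 13.66 0.00
      vertex 8.00 8.00 10.00
    endloop
  endfacet
  facet normal 0.3072 0.7431 0.5945
    outer loop
      vertex 13.66 13.66 0.00
      vertex 8.00 16.00 0.00
      vertex 8.00 8.00 10.00
    endloop
  endfacet
  facet normal -0.3072 0.7431 0.5945
    outer loop
      vertex 8.00 16.00 0.00
      vertex 2.34 13.66 0.00
      vertex 8.00 8.00 10.00
    endloop
  endfacet
  facet normal -0.7431 0.3072 0.5945
    outer loop
      vertex 2.34 13.66 0.00
      vertex 0.00 8.00 0.00
      vertex 8.00 8.00 10.00
    endloop
  endfacet
  facet normal -0.7431 -0.3072 0.5945
    outer loop
      vertex 0.00 8.00 0.00
      vertex 2.34 2.34 0.00
      vertex 8.00 8.00 10.00
    endloop
  endfacet
  facet normal -0.3072 -0.7431 0.5945
    outer loop
      vertex 2.34 2.34 0.00
      vertex 8.00 0.00 0.00
      vertex 8.00 8.00 10.00
    endloop
  endfacet
  facet normal 0.3072 -0.7431 0.5945
    outer loop
      vertex 8.00 0.00 0.00
      vertex 13.66 2.34 0.00
      vertex 8.00 8.00 10.00
    endloop
  endfacet
  facet normal 0.7431 -0.3072 0.5945
    outer loop
      vertex 13.66 2.34 0.00
      vertex 16.00 8.00 0.00
      vertex 8.00 8.00 10.00
    endloop
  endfacet
endsolid part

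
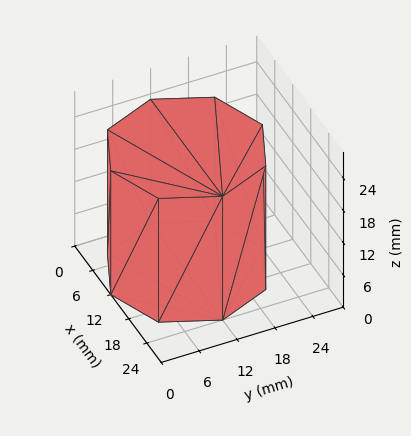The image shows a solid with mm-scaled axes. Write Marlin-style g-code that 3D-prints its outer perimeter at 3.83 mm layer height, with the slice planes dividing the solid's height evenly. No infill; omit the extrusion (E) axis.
Reading the render: the shape is a regular 8-sided prism (a cylinder approximated with 8 flat sides), circumscribed radius ≈ 12 mm, height ≈ 23 mm (dimensions read to the nearest mm from the axis ticks). For the g-code, the solid's height is divided into equal slices at the stated Δz and each level perimeter traced with G1 moves after a G0 lift.

; perimeter-only toolpath
G21 ; units = mm
G90 ; absolute positioning
G28 ; home
; layer 1
G0 Z3.83
G0 X24.00 Y12.00
G1 X20.49 Y20.49
G1 X12.00 Y24.00
G1 X3.51 Y20.49
G1 X0.00 Y12.00
G1 X3.51 Y3.51
G1 X12.00 Y0.00
G1 X20.49 Y3.51
G1 X24.00 Y12.00
; layer 2
G0 Z7.67
G0 X24.00 Y12.00
G1 X20.49 Y20.49
G1 X12.00 Y24.00
G1 X3.51 Y20.49
G1 X0.00 Y12.00
G1 X3.51 Y3.51
G1 X12.00 Y0.00
G1 X20.49 Y3.51
G1 X24.00 Y12.00
; layer 3
G0 Z11.50
G0 X24.00 Y12.00
G1 X20.49 Y20.49
G1 X12.00 Y24.00
G1 X3.51 Y20.49
G1 X0.00 Y12.00
G1 X3.51 Y3.51
G1 X12.00 Y0.00
G1 X20.49 Y3.51
G1 X24.00 Y12.00
; layer 4
G0 Z15.33
G0 X24.00 Y12.00
G1 X20.49 Y20.49
G1 X12.00 Y24.00
G1 X3.51 Y20.49
G1 X0.00 Y12.00
G1 X3.51 Y3.51
G1 X12.00 Y0.00
G1 X20.49 Y3.51
G1 X24.00 Y12.00
; layer 5
G0 Z19.17
G0 X24.00 Y12.00
G1 X20.49 Y20.49
G1 X12.00 Y24.00
G1 X3.51 Y20.49
G1 X0.00 Y12.00
G1 X3.51 Y3.51
G1 X12.00 Y0.00
G1 X20.49 Y3.51
G1 X24.00 Y12.00
; layer 6
G0 Z23.00
G0 X24.00 Y12.00
G1 X20.49 Y20.49
G1 X12.00 Y24.00
G1 X3.51 Y20.49
G1 X0.00 Y12.00
G1 X3.51 Y3.51
G1 X12.00 Y0.00
G1 X20.49 Y3.51
G1 X24.00 Y12.00
M2 ; end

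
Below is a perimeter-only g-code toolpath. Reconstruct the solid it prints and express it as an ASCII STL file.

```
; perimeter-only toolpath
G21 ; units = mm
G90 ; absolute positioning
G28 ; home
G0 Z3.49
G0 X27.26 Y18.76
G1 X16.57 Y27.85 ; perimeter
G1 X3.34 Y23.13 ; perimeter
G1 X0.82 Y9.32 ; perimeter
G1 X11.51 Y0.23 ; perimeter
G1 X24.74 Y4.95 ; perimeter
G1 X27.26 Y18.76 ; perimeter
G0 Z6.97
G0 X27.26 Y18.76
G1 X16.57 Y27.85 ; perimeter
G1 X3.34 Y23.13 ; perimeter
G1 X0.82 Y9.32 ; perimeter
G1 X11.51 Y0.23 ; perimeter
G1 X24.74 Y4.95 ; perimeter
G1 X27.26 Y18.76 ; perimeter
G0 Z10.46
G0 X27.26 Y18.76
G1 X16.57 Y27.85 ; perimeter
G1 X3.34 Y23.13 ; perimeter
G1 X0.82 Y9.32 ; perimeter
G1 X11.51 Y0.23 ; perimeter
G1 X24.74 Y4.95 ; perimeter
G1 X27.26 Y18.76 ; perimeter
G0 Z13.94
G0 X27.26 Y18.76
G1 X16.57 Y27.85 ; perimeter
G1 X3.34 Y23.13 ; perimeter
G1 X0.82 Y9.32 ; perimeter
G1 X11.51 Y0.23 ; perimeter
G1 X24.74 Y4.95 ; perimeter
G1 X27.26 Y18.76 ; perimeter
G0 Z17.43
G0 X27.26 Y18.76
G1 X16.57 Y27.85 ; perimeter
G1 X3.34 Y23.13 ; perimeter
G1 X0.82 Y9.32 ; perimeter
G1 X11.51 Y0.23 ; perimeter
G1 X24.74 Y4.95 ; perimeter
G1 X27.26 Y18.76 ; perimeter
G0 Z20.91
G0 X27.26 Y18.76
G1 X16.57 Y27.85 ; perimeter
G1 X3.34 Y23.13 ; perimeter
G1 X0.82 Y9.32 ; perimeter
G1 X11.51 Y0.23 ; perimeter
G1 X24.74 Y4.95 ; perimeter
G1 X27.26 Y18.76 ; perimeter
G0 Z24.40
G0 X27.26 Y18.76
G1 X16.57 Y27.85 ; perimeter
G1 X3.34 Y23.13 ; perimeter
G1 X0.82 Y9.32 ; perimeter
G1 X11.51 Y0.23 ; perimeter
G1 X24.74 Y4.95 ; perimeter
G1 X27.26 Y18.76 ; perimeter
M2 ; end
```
solid part
  facet normal 0.0000 0.0000 -1.0000
    outer loop
      vertex 3.34 23.13 0.00
      vertex 16.57 27.85 0.00
      vertex 27.26 18.76 0.00
    endloop
  endfacet
  facet normal 0.0000 0.0000 -1.0000
    outer loop
      vertex 0.82 9.32 0.00
      vertex 3.34 23.13 0.00
      vertex 27.26 18.76 0.00
    endloop
  endfacet
  facet normal 0.0000 0.0000 -1.0000
    outer loop
      vertex 11.51 0.23 0.00
      vertex 0.82 9.32 0.00
      vertex 27.26 18.76 0.00
    endloop
  endfacet
  facet normal 0.0000 0.0000 -1.0000
    outer loop
      vertex 24.74 4.95 0.00
      vertex 11.51 0.23 0.00
      vertex 27.26 18.76 0.00
    endloop
  endfacet
  facet normal 0.0000 0.0000 1.0000
    outer loop
      vertex 27.26 18.76 24.40
      vertex 16.57 27.85 24.40
      vertex 3.34 23.13 24.40
    endloop
  endfacet
  facet normal 0.0000 0.0000 1.0000
    outer loop
      vertex 27.26 18.76 24.40
      vertex 3.34 23.13 24.40
      vertex 0.82 9.32 24.40
    endloop
  endfacet
  facet normal 0.0000 0.0000 1.0000
    outer loop
      vertex 27.26 18.76 24.40
      vertex 0.82 9.32 24.40
      vertex 11.51 0.23 24.40
    endloop
  endfacet
  facet normal 0.0000 0.0000 1.0000
    outer loop
      vertex 27.26 18.76 24.40
      vertex 11.51 0.23 24.40
      vertex 24.74 4.95 24.40
    endloop
  endfacet
  facet normal 0.6478 0.7618 0.0000
    outer loop
      vertex 27.26 18.76 0.00
      vertex 16.57 27.85 0.00
      vertex 16.57 27.85 24.40
    endloop
  endfacet
  facet normal 0.6478 0.7618 0.0000
    outer loop
      vertex 27.26 18.76 0.00
      vertex 16.57 27.85 24.40
      vertex 27.26 18.76 24.40
    endloop
  endfacet
  facet normal -0.3360 0.9419 0.0000
    outer loop
      vertex 16.57 27.85 0.00
      vertex 3.34 23.13 0.00
      vertex 3.34 23.13 24.40
    endloop
  endfacet
  facet normal -0.3360 0.9419 0.0000
    outer loop
      vertex 16.57 27.85 0.00
      vertex 3.34 23.13 24.40
      vertex 16.57 27.85 24.40
    endloop
  endfacet
  facet normal -0.9838 0.1795 0.0000
    outer loop
      vertex 3.34 23.13 0.00
      vertex 0.82 9.32 0.00
      vertex 0.82 9.32 24.40
    endloop
  endfacet
  facet normal -0.9838 0.1795 0.0000
    outer loop
      vertex 3.34 23.13 0.00
      vertex 0.82 9.32 24.40
      vertex 3.34 23.13 24.40
    endloop
  endfacet
  facet normal -0.6478 -0.7618 0.0000
    outer loop
      vertex 0.82 9.32 0.00
      vertex 11.51 0.23 0.00
      vertex 11.51 0.23 24.40
    endloop
  endfacet
  facet normal -0.6478 -0.7618 0.0000
    outer loop
      vertex 0.82 9.32 0.00
      vertex 11.51 0.23 24.40
      vertex 0.82 9.32 24.40
    endloop
  endfacet
  facet normal 0.3360 -0.9419 0.0000
    outer loop
      vertex 11.51 0.23 0.00
      vertex 24.74 4.95 0.00
      vertex 24.74 4.95 24.40
    endloop
  endfacet
  facet normal 0.3360 -0.9419 0.0000
    outer loop
      vertex 11.51 0.23 0.00
      vertex 24.74 4.95 24.40
      vertex 11.51 0.23 24.40
    endloop
  endfacet
  facet normal 0.9838 -0.1795 0.0000
    outer loop
      vertex 24.74 4.95 0.00
      vertex 27.26 18.76 0.00
      vertex 27.26 18.76 24.40
    endloop
  endfacet
  facet normal 0.9838 -0.1795 0.0000
    outer loop
      vertex 24.74 4.95 0.00
      vertex 27.26 18.76 24.40
      vertex 24.74 4.95 24.40
    endloop
  endfacet
endsolid part

The G0 Z moves step by Δz≈3.49 mm. Every layer's G1 loop is the same polygon, so the solid is a straight extrusion of it from z=0 to z≈24.4. Closing with flat bottom and top caps and triangulating gives 20 facets — a regular 6-sided prism (a cylinder approximated with 6 flat sides), circumscribed radius ≈ 14 mm, height ≈ 24.4 mm.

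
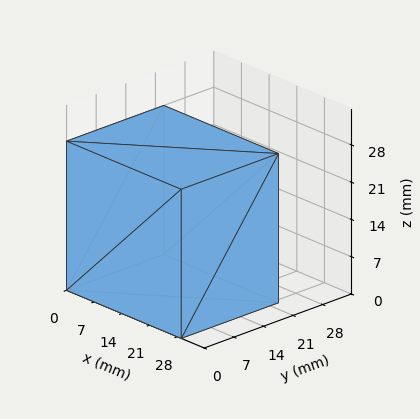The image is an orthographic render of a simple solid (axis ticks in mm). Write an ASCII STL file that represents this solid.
Reading the render: the shape is a rectangular box, roughly 29 × 23 mm footprint and 28 mm tall (dimensions read to the nearest mm from the axis ticks). For the STL, each face is triangulated and given an outward normal.

solid part
  facet normal 0.0000 0.0000 -1.0000
    outer loop
      vertex 29.000 23.000 0.000
      vertex 29.000 0.000 0.000
      vertex 0.000 0.000 0.000
    endloop
  endfacet
  facet normal 0.0000 0.0000 -1.0000
    outer loop
      vertex 0.000 23.000 0.000
      vertex 29.000 23.000 0.000
      vertex 0.000 0.000 0.000
    endloop
  endfacet
  facet normal 0.0000 0.0000 1.0000
    outer loop
      vertex 0.000 0.000 28.000
      vertex 29.000 0.000 28.000
      vertex 29.000 23.000 28.000
    endloop
  endfacet
  facet normal 0.0000 0.0000 1.0000
    outer loop
      vertex 0.000 0.000 28.000
      vertex 29.000 23.000 28.000
      vertex 0.000 23.000 28.000
    endloop
  endfacet
  facet normal 0.0000 -1.0000 0.0000
    outer loop
      vertex 0.000 0.000 0.000
      vertex 29.000 0.000 0.000
      vertex 29.000 0.000 28.000
    endloop
  endfacet
  facet normal 0.0000 -1.0000 0.0000
    outer loop
      vertex 0.000 0.000 0.000
      vertex 29.000 0.000 28.000
      vertex 0.000 0.000 28.000
    endloop
  endfacet
  facet normal 0.0000 1.0000 0.0000
    outer loop
      vertex 29.000 23.000 28.000
      vertex 29.000 23.000 0.000
      vertex 0.000 23.000 0.000
    endloop
  endfacet
  facet normal 0.0000 1.0000 0.0000
    outer loop
      vertex 0.000 23.000 28.000
      vertex 29.000 23.000 28.000
      vertex 0.000 23.000 0.000
    endloop
  endfacet
  facet normal -1.0000 0.0000 0.0000
    outer loop
      vertex 0.000 23.000 28.000
      vertex 0.000 23.000 0.000
      vertex 0.000 0.000 0.000
    endloop
  endfacet
  facet normal -1.0000 0.0000 0.0000
    outer loop
      vertex 0.000 0.000 28.000
      vertex 0.000 23.000 28.000
      vertex 0.000 0.000 0.000
    endloop
  endfacet
  facet normal 1.0000 0.0000 0.0000
    outer loop
      vertex 29.000 0.000 0.000
      vertex 29.000 23.000 0.000
      vertex 29.000 23.000 28.000
    endloop
  endfacet
  facet normal 1.0000 0.0000 0.0000
    outer loop
      vertex 29.000 0.000 0.000
      vertex 29.000 23.000 28.000
      vertex 29.000 0.000 28.000
    endloop
  endfacet
endsolid part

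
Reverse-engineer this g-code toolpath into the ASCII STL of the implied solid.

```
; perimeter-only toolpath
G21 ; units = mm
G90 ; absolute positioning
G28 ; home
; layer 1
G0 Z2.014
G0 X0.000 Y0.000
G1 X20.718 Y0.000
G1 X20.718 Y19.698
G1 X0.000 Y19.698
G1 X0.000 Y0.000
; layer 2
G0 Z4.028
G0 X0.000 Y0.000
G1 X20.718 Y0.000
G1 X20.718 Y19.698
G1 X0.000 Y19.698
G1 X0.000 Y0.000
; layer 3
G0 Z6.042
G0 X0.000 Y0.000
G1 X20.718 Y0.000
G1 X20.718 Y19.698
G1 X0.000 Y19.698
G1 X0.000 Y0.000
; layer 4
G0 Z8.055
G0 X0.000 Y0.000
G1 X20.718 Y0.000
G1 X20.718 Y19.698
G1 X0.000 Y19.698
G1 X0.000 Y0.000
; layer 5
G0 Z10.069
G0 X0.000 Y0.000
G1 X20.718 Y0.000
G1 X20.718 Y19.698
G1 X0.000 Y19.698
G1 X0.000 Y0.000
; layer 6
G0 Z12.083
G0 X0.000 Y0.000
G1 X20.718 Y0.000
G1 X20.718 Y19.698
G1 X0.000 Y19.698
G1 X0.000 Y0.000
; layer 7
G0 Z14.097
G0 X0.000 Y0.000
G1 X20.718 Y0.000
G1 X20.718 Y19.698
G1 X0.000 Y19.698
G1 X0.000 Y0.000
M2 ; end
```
solid part
  facet normal 0.0000 0.0000 -1.0000
    outer loop
      vertex 20.718 19.698 0.000
      vertex 20.718 0.000 0.000
      vertex 0.000 0.000 0.000
    endloop
  endfacet
  facet normal 0.0000 0.0000 -1.0000
    outer loop
      vertex 0.000 19.698 0.000
      vertex 20.718 19.698 0.000
      vertex 0.000 0.000 0.000
    endloop
  endfacet
  facet normal 0.0000 0.0000 1.0000
    outer loop
      vertex 0.000 0.000 14.097
      vertex 20.718 0.000 14.097
      vertex 20.718 19.698 14.097
    endloop
  endfacet
  facet normal 0.0000 0.0000 1.0000
    outer loop
      vertex 0.000 0.000 14.097
      vertex 20.718 19.698 14.097
      vertex 0.000 19.698 14.097
    endloop
  endfacet
  facet normal 0.0000 -1.0000 0.0000
    outer loop
      vertex 0.000 0.000 0.000
      vertex 20.718 0.000 0.000
      vertex 20.718 0.000 14.097
    endloop
  endfacet
  facet normal 0.0000 -1.0000 0.0000
    outer loop
      vertex 0.000 0.000 0.000
      vertex 20.718 0.000 14.097
      vertex 0.000 0.000 14.097
    endloop
  endfacet
  facet normal 0.0000 1.0000 0.0000
    outer loop
      vertex 20.718 19.698 14.097
      vertex 20.718 19.698 0.000
      vertex 0.000 19.698 0.000
    endloop
  endfacet
  facet normal 0.0000 1.0000 0.0000
    outer loop
      vertex 0.000 19.698 14.097
      vertex 20.718 19.698 14.097
      vertex 0.000 19.698 0.000
    endloop
  endfacet
  facet normal -1.0000 0.0000 0.0000
    outer loop
      vertex 0.000 19.698 14.097
      vertex 0.000 19.698 0.000
      vertex 0.000 0.000 0.000
    endloop
  endfacet
  facet normal -1.0000 0.0000 0.0000
    outer loop
      vertex 0.000 0.000 14.097
      vertex 0.000 19.698 14.097
      vertex 0.000 0.000 0.000
    endloop
  endfacet
  facet normal 1.0000 0.0000 0.0000
    outer loop
      vertex 20.718 0.000 0.000
      vertex 20.718 19.698 0.000
      vertex 20.718 19.698 14.097
    endloop
  endfacet
  facet normal 1.0000 0.0000 0.0000
    outer loop
      vertex 20.718 0.000 0.000
      vertex 20.718 19.698 14.097
      vertex 20.718 0.000 14.097
    endloop
  endfacet
endsolid part

The G0 Z moves step by Δz≈2.014 mm. Every layer's G1 loop is the same polygon, so the solid is a straight extrusion of it from z=0 to z≈14.1. Closing with flat bottom and top caps and triangulating gives 12 facets — a rectangular box, roughly 20.7 × 19.7 mm footprint and 14.1 mm tall.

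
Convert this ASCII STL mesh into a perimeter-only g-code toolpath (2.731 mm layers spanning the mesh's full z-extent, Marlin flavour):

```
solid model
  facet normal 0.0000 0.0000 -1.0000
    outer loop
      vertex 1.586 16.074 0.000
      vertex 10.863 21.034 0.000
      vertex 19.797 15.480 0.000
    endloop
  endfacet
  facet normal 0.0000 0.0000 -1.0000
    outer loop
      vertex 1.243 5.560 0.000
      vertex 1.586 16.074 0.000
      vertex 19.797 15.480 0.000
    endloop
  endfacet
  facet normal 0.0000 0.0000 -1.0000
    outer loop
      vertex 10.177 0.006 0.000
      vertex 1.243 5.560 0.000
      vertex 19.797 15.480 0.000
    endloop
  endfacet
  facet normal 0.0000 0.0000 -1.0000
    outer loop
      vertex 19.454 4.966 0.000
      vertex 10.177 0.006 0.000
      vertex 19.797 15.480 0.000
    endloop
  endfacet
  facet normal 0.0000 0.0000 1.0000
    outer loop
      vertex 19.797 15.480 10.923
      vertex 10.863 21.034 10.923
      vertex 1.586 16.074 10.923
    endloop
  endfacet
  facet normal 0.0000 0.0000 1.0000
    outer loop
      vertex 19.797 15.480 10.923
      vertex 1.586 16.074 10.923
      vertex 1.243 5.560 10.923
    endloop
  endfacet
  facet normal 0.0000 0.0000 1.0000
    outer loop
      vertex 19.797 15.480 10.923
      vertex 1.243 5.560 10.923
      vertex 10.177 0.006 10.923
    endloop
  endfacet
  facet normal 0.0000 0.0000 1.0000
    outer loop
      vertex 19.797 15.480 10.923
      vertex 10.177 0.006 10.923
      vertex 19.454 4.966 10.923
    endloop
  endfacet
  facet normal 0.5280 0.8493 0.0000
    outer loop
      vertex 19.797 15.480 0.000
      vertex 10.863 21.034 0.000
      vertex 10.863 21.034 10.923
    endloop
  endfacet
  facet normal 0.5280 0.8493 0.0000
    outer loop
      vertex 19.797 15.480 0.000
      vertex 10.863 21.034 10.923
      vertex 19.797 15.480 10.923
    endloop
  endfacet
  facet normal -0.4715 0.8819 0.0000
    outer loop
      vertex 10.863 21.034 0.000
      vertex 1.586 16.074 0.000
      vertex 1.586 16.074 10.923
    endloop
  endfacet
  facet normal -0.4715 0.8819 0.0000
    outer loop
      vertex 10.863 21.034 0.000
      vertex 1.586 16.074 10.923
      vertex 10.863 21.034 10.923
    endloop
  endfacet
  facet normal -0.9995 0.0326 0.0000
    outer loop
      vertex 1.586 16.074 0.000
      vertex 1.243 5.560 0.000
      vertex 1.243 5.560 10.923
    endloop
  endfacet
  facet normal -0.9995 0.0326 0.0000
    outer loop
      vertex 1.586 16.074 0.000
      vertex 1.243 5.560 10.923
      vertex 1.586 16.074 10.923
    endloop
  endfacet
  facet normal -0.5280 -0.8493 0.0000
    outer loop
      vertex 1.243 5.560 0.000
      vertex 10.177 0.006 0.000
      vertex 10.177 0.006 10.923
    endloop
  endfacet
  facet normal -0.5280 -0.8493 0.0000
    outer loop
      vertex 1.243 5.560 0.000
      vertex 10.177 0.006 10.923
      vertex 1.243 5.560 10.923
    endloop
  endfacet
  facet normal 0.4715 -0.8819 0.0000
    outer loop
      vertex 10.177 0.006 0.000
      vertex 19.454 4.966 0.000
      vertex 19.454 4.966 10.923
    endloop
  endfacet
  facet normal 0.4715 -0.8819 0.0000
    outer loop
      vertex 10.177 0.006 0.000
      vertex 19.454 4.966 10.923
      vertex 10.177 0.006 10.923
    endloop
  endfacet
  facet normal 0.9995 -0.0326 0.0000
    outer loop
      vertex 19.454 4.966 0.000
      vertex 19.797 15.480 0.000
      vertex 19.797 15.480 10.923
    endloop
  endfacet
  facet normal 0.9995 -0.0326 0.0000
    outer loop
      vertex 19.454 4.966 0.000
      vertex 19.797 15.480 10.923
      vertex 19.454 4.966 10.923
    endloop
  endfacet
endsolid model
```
; perimeter-only toolpath
G21 ; units = mm
G90 ; absolute positioning
G28 ; home
; layer 1
G0 Z2.731
G0 X19.797 Y15.480
G1 X10.863 Y21.034
G1 X1.586 Y16.074
G1 X1.243 Y5.560
G1 X10.177 Y0.006
G1 X19.454 Y4.966
G1 X19.797 Y15.480
; layer 2
G0 Z5.462
G0 X19.797 Y15.480
G1 X10.863 Y21.034
G1 X1.586 Y16.074
G1 X1.243 Y5.560
G1 X10.177 Y0.006
G1 X19.454 Y4.966
G1 X19.797 Y15.480
; layer 3
G0 Z8.192
G0 X19.797 Y15.480
G1 X10.863 Y21.034
G1 X1.586 Y16.074
G1 X1.243 Y5.560
G1 X10.177 Y0.006
G1 X19.454 Y4.966
G1 X19.797 Y15.480
; layer 4
G0 Z10.923
G0 X19.797 Y15.480
G1 X10.863 Y21.034
G1 X1.586 Y16.074
G1 X1.243 Y5.560
G1 X10.177 Y0.006
G1 X19.454 Y4.966
G1 X19.797 Y15.480
M2 ; end

The solid is a regular 6-sided prism (a cylinder approximated with 6 flat sides), circumscribed radius ≈ 10.5 mm, height ≈ 10.9 mm. Slicing at Δz = 2.731 mm — 4 equal slices spanning the solid's height, so layer i sits at z = i·h/4 — gives 4 non-empty perimeters. Each is a 6-segment closed polygon; G0 lifts to the layer z and rapids to the start vertex, then G1 traces the edges.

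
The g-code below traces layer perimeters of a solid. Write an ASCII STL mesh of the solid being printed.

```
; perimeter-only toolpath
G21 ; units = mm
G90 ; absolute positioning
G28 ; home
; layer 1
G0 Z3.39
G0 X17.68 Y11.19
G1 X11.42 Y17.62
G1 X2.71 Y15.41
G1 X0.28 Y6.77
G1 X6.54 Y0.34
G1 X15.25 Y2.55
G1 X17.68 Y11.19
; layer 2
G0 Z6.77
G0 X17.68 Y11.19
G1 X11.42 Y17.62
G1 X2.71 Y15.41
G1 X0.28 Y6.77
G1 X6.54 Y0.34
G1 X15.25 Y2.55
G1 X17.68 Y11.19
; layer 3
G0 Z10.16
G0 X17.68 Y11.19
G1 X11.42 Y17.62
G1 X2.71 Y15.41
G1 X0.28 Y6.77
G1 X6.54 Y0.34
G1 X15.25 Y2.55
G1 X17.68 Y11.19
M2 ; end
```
solid part
  facet normal 0.0000 0.0000 -1.0000
    outer loop
      vertex 2.71 15.41 0.00
      vertex 11.42 17.62 0.00
      vertex 17.68 11.19 0.00
    endloop
  endfacet
  facet normal 0.0000 0.0000 -1.0000
    outer loop
      vertex 0.28 6.77 0.00
      vertex 2.71 15.41 0.00
      vertex 17.68 11.19 0.00
    endloop
  endfacet
  facet normal 0.0000 0.0000 -1.0000
    outer loop
      vertex 6.54 0.34 0.00
      vertex 0.28 6.77 0.00
      vertex 17.68 11.19 0.00
    endloop
  endfacet
  facet normal 0.0000 0.0000 -1.0000
    outer loop
      vertex 15.25 2.55 0.00
      vertex 6.54 0.34 0.00
      vertex 17.68 11.19 0.00
    endloop
  endfacet
  facet normal 0.0000 0.0000 1.0000
    outer loop
      vertex 17.68 11.19 10.16
      vertex 11.42 17.62 10.16
      vertex 2.71 15.41 10.16
    endloop
  endfacet
  facet normal 0.0000 0.0000 1.0000
    outer loop
      vertex 17.68 11.19 10.16
      vertex 2.71 15.41 10.16
      vertex 0.28 6.77 10.16
    endloop
  endfacet
  facet normal 0.0000 0.0000 1.0000
    outer loop
      vertex 17.68 11.19 10.16
      vertex 0.28 6.77 10.16
      vertex 6.54 0.34 10.16
    endloop
  endfacet
  facet normal 0.0000 0.0000 1.0000
    outer loop
      vertex 17.68 11.19 10.16
      vertex 6.54 0.34 10.16
      vertex 15.25 2.55 10.16
    endloop
  endfacet
  facet normal 0.7165 0.6976 0.0000
    outer loop
      vertex 17.68 11.19 0.00
      vertex 11.42 17.62 0.00
      vertex 11.42 17.62 10.16
    endloop
  endfacet
  facet normal 0.7165 0.6976 0.0000
    outer loop
      vertex 17.68 11.19 0.00
      vertex 11.42 17.62 10.16
      vertex 17.68 11.19 10.16
    endloop
  endfacet
  facet normal -0.2459 0.9693 0.0000
    outer loop
      vertex 11.42 17.62 0.00
      vertex 2.71 15.41 0.00
      vertex 2.71 15.41 10.16
    endloop
  endfacet
  facet normal -0.2459 0.9693 0.0000
    outer loop
      vertex 11.42 17.62 0.00
      vertex 2.71 15.41 10.16
      vertex 11.42 17.62 10.16
    endloop
  endfacet
  facet normal -0.9627 0.2707 0.0000
    outer loop
      vertex 2.71 15.41 0.00
      vertex 0.28 6.77 0.00
      vertex 0.28 6.77 10.16
    endloop
  endfacet
  facet normal -0.9627 0.2707 0.0000
    outer loop
      vertex 2.71 15.41 0.00
      vertex 0.28 6.77 10.16
      vertex 2.71 15.41 10.16
    endloop
  endfacet
  facet normal -0.7165 -0.6976 0.0000
    outer loop
      vertex 0.28 6.77 0.00
      vertex 6.54 0.34 0.00
      vertex 6.54 0.34 10.16
    endloop
  endfacet
  facet normal -0.7165 -0.6976 0.0000
    outer loop
      vertex 0.28 6.77 0.00
      vertex 6.54 0.34 10.16
      vertex 0.28 6.77 10.16
    endloop
  endfacet
  facet normal 0.2459 -0.9693 0.0000
    outer loop
      vertex 6.54 0.34 0.00
      vertex 15.25 2.55 0.00
      vertex 15.25 2.55 10.16
    endloop
  endfacet
  facet normal 0.2459 -0.9693 0.0000
    outer loop
      vertex 6.54 0.34 0.00
      vertex 15.25 2.55 10.16
      vertex 6.54 0.34 10.16
    endloop
  endfacet
  facet normal 0.9627 -0.2707 0.0000
    outer loop
      vertex 15.25 2.55 0.00
      vertex 17.68 11.19 0.00
      vertex 17.68 11.19 10.16
    endloop
  endfacet
  facet normal 0.9627 -0.2707 0.0000
    outer loop
      vertex 15.25 2.55 0.00
      vertex 17.68 11.19 10.16
      vertex 15.25 2.55 10.16
    endloop
  endfacet
endsolid part

The G0 Z moves step by Δz≈3.39 mm. Every layer's G1 loop is the same polygon, so the solid is a straight extrusion of it from z=0 to z≈10.2. Closing with flat bottom and top caps and triangulating gives 20 facets — a regular 6-sided prism (a cylinder approximated with 6 flat sides), circumscribed radius ≈ 8.98 mm, height ≈ 10.2 mm.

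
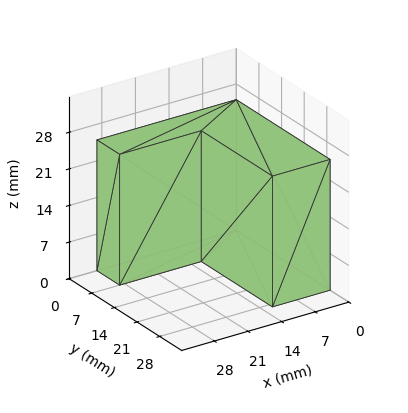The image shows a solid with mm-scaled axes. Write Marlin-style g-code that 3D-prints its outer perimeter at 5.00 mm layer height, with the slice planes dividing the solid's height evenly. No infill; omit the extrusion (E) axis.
Reading the render: the shape is an L-shaped prism: outer 29 × 29 mm, arm thicknesses ≈ 7 mm (horizontal) and 12 mm (vertical), extruded 25 mm in z (dimensions read to the nearest mm from the axis ticks). For the g-code, the solid's height is divided into equal slices at the stated Δz and each level perimeter traced with G1 moves after a G0 lift.

; perimeter-only toolpath
G21 ; units = mm
G90 ; absolute positioning
G28 ; home
; layer 1
G0 Z5.00
G0 X0.00 Y0.00
G1 X29.00 Y0.00
G1 X29.00 Y7.00
G1 X12.00 Y7.00
G1 X12.00 Y29.00
G1 X0.00 Y29.00
G1 X0.00 Y0.00
; layer 2
G0 Z10.00
G0 X0.00 Y0.00
G1 X29.00 Y0.00
G1 X29.00 Y7.00
G1 X12.00 Y7.00
G1 X12.00 Y29.00
G1 X0.00 Y29.00
G1 X0.00 Y0.00
; layer 3
G0 Z15.00
G0 X0.00 Y0.00
G1 X29.00 Y0.00
G1 X29.00 Y7.00
G1 X12.00 Y7.00
G1 X12.00 Y29.00
G1 X0.00 Y29.00
G1 X0.00 Y0.00
; layer 4
G0 Z20.00
G0 X0.00 Y0.00
G1 X29.00 Y0.00
G1 X29.00 Y7.00
G1 X12.00 Y7.00
G1 X12.00 Y29.00
G1 X0.00 Y29.00
G1 X0.00 Y0.00
; layer 5
G0 Z25.00
G0 X0.00 Y0.00
G1 X29.00 Y0.00
G1 X29.00 Y7.00
G1 X12.00 Y7.00
G1 X12.00 Y29.00
G1 X0.00 Y29.00
G1 X0.00 Y0.00
M2 ; end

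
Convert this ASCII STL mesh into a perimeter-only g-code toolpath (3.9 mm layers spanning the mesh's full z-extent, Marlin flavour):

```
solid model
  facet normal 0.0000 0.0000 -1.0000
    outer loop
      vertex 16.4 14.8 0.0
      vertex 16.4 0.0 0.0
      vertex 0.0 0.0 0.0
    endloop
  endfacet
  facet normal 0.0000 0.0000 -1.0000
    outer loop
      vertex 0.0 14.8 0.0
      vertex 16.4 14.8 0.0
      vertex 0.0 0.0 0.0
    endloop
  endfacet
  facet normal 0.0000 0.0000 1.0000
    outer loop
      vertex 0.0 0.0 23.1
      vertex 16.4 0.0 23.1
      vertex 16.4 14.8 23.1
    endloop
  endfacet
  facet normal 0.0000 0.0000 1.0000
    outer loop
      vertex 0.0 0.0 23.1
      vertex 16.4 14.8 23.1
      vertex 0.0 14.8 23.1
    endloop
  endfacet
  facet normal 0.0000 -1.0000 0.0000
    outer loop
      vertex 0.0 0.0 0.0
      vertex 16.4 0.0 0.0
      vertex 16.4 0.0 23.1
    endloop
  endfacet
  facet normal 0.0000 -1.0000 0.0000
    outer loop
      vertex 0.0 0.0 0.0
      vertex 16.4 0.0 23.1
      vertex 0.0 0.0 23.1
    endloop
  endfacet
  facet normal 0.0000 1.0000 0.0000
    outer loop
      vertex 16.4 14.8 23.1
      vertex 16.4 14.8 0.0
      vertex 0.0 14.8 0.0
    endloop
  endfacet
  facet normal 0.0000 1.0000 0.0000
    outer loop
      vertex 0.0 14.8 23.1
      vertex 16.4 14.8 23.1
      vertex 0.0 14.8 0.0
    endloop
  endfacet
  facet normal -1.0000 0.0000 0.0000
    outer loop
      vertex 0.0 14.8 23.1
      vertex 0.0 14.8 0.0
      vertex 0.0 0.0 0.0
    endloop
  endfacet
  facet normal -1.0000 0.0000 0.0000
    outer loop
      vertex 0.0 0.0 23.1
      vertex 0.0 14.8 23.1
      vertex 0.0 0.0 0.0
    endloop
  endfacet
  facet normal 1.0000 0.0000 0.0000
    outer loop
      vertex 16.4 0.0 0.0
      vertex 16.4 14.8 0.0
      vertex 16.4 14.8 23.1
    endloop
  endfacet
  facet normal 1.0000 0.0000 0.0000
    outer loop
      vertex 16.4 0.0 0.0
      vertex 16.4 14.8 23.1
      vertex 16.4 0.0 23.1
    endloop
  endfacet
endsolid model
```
; perimeter-only toolpath
G21 ; units = mm
G90 ; absolute positioning
G28 ; home
; layer 1
G0 Z3.9
G0 X0.0 Y0.0
G1 X16.4 Y0.0
G1 X16.4 Y14.8
G1 X0.0 Y14.8
G1 X0.0 Y0.0
; layer 2
G0 Z7.7
G0 X0.0 Y0.0
G1 X16.4 Y0.0
G1 X16.4 Y14.8
G1 X0.0 Y14.8
G1 X0.0 Y0.0
; layer 3
G0 Z11.6
G0 X0.0 Y0.0
G1 X16.4 Y0.0
G1 X16.4 Y14.8
G1 X0.0 Y14.8
G1 X0.0 Y0.0
; layer 4
G0 Z15.4
G0 X0.0 Y0.0
G1 X16.4 Y0.0
G1 X16.4 Y14.8
G1 X0.0 Y14.8
G1 X0.0 Y0.0
; layer 5
G0 Z19.2
G0 X0.0 Y0.0
G1 X16.4 Y0.0
G1 X16.4 Y14.8
G1 X0.0 Y14.8
G1 X0.0 Y0.0
; layer 6
G0 Z23.1
G0 X0.0 Y0.0
G1 X16.4 Y0.0
G1 X16.4 Y14.8
G1 X0.0 Y14.8
G1 X0.0 Y0.0
M2 ; end

The solid is a rectangular box, roughly 16.4 × 14.8 mm footprint and 23.1 mm tall. Slicing at Δz = 3.9 mm — 6 equal slices spanning the solid's height, so layer i sits at z = i·h/6 — gives 6 non-empty perimeters. Each is a 4-segment closed polygon; G0 lifts to the layer z and rapids to the start vertex, then G1 traces the edges.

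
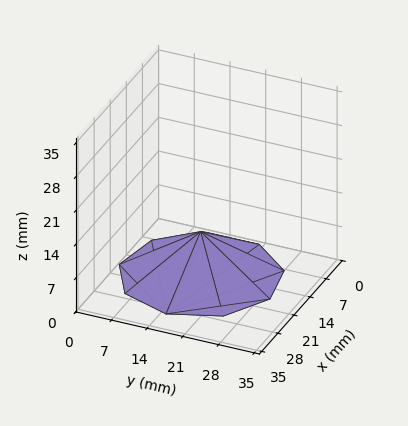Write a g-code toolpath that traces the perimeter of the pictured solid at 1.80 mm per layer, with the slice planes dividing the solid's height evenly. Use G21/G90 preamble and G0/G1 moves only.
Reading the render: the shape is a regular 9-sided pyramid, base circumscribed radius ≈ 15 mm, apex at z ≈ 9 mm (dimensions read to the nearest mm from the axis ticks). For the g-code, the solid's height is divided into equal slices at the stated Δz and each level perimeter traced with G1 moves after a G0 lift.

; perimeter-only toolpath
G21 ; units = mm
G90 ; absolute positioning
G28 ; home
; layer 1
G0 Z1.80
G0 X27.00 Y15.00
G1 X24.19 Y22.71
G1 X17.08 Y26.82
G1 X9.00 Y25.39
G1 X3.72 Y19.10
G1 X3.72 Y10.90
G1 X9.00 Y4.61
G1 X17.08 Y3.18
G1 X24.19 Y7.29
G1 X27.00 Y15.00
; layer 2
G0 Z3.60
G0 X24.00 Y15.00
G1 X21.89 Y20.78
G1 X16.56 Y23.86
G1 X10.50 Y22.79
G1 X6.54 Y18.08
G1 X6.54 Y11.92
G1 X10.50 Y7.21
G1 X16.56 Y6.14
G1 X21.89 Y9.22
G1 X24.00 Y15.00
; layer 3
G0 Z5.40
G0 X21.00 Y15.00
G1 X19.60 Y18.86
G1 X16.04 Y20.91
G1 X12.00 Y20.20
G1 X9.36 Y17.05
G1 X9.36 Y12.95
G1 X12.00 Y9.80
G1 X16.04 Y9.09
G1 X19.60 Y11.14
G1 X21.00 Y15.00
; layer 4
G0 Z7.20
G0 X18.00 Y15.00
G1 X17.30 Y16.93
G1 X15.52 Y17.95
G1 X13.50 Y17.60
G1 X12.18 Y16.03
G1 X12.18 Y13.97
G1 X13.50 Y12.40
G1 X15.52 Y12.05
G1 X17.30 Y13.07
G1 X18.00 Y15.00
M2 ; end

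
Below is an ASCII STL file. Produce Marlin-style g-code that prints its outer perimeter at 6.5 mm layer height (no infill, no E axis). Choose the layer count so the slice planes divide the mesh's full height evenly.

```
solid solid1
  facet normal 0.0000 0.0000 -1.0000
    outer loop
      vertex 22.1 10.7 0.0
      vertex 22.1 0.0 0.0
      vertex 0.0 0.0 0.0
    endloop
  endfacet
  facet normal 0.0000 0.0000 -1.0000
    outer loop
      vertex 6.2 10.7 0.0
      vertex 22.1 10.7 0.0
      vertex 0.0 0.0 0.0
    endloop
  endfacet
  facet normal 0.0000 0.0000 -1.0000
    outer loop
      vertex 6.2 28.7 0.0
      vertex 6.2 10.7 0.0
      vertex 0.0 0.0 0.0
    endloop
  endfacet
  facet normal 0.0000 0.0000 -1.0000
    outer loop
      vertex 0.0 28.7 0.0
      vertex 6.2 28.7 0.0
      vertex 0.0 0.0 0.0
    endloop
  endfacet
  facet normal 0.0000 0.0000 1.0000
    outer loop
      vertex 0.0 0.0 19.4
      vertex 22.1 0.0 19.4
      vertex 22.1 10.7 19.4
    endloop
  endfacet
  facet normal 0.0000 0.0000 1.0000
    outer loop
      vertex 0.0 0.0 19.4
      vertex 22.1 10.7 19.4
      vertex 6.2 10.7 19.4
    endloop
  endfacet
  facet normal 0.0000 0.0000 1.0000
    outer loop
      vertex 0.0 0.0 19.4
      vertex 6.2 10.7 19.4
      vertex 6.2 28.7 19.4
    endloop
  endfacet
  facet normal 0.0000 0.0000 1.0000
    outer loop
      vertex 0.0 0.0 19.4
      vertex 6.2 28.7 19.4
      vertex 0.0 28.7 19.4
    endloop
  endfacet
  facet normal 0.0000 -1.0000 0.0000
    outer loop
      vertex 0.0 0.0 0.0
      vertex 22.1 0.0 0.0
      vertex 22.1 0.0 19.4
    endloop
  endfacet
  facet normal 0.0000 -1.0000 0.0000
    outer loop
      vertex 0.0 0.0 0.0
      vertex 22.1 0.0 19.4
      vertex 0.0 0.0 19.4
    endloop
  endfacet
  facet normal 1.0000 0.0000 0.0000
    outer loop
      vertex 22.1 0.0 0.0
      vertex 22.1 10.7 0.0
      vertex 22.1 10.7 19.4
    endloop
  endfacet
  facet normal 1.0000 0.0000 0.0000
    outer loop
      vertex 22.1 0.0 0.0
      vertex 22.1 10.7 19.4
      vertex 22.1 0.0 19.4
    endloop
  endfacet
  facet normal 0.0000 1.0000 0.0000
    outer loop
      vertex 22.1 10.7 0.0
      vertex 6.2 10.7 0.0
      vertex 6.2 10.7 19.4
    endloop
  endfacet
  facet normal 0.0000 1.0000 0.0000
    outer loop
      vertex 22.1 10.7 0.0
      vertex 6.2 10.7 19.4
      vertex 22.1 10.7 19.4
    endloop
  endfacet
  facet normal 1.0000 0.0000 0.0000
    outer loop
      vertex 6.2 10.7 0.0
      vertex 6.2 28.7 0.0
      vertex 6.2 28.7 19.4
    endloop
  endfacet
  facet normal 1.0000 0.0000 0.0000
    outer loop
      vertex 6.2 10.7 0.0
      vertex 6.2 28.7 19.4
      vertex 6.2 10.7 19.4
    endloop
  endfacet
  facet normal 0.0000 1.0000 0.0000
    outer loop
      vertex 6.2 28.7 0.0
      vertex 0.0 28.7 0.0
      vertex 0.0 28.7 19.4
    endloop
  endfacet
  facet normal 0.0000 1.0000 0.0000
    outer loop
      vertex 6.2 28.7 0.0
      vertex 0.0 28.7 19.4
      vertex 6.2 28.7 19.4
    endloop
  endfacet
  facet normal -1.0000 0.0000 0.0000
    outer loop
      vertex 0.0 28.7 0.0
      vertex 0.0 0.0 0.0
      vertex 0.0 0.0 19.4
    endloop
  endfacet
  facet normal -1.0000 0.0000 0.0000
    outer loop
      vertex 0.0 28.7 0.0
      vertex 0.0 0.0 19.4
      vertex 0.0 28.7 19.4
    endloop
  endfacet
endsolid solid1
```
; perimeter-only toolpath
G21 ; units = mm
G90 ; absolute positioning
G28 ; home
; layer 1
G0 Z6.5
G0 X0.0 Y0.0
G1 X22.1 Y0.0
G1 X22.1 Y10.7
G1 X6.2 Y10.7
G1 X6.2 Y28.7
G1 X0.0 Y28.7
G1 X0.0 Y0.0
; layer 2
G0 Z12.9
G0 X0.0 Y0.0
G1 X22.1 Y0.0
G1 X22.1 Y10.7
G1 X6.2 Y10.7
G1 X6.2 Y28.7
G1 X0.0 Y28.7
G1 X0.0 Y0.0
; layer 3
G0 Z19.4
G0 X0.0 Y0.0
G1 X22.1 Y0.0
G1 X22.1 Y10.7
G1 X6.2 Y10.7
G1 X6.2 Y28.7
G1 X0.0 Y28.7
G1 X0.0 Y0.0
M2 ; end

The solid is an L-shaped prism: outer 22.1 × 28.7 mm, arm thicknesses ≈ 10.7 mm (horizontal) and 6.2 mm (vertical), extruded 19.4 mm in z. Slicing at Δz = 6.5 mm — 3 equal slices spanning the solid's height, so layer i sits at z = i·h/3 — gives 3 non-empty perimeters. Each is a 6-segment closed polygon; G0 lifts to the layer z and rapids to the start vertex, then G1 traces the edges.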